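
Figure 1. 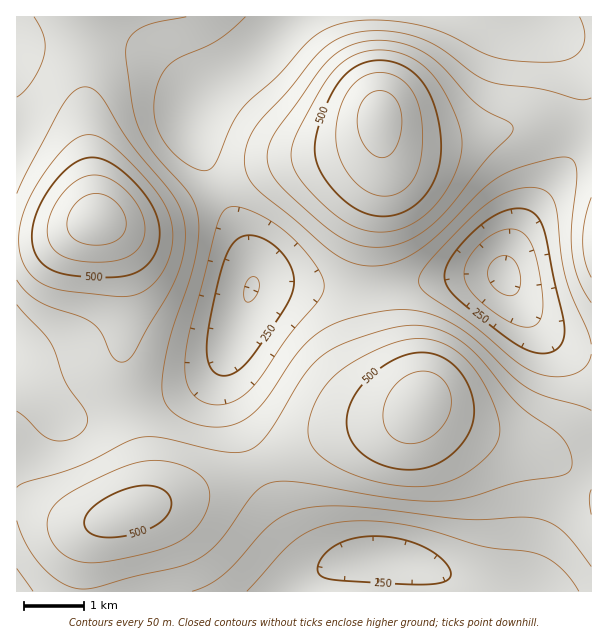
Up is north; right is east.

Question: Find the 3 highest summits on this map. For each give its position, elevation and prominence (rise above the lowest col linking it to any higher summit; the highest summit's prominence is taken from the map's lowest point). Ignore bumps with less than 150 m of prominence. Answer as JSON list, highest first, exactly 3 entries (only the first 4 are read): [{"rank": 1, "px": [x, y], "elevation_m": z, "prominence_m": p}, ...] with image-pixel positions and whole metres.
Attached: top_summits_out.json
[{"rank": 1, "px": [96, 219], "elevation_m": 633, "prominence_m": 496}, {"rank": 2, "px": [380, 117], "elevation_m": 623, "prominence_m": 298}, {"rank": 3, "px": [420, 402], "elevation_m": 579, "prominence_m": 203}]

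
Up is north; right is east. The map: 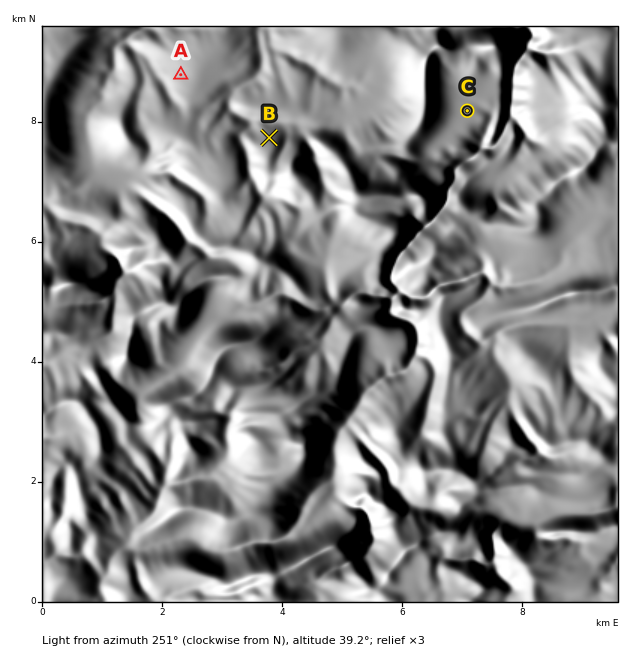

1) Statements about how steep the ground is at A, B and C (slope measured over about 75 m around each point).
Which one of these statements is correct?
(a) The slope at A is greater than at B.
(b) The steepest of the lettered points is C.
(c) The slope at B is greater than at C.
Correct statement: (c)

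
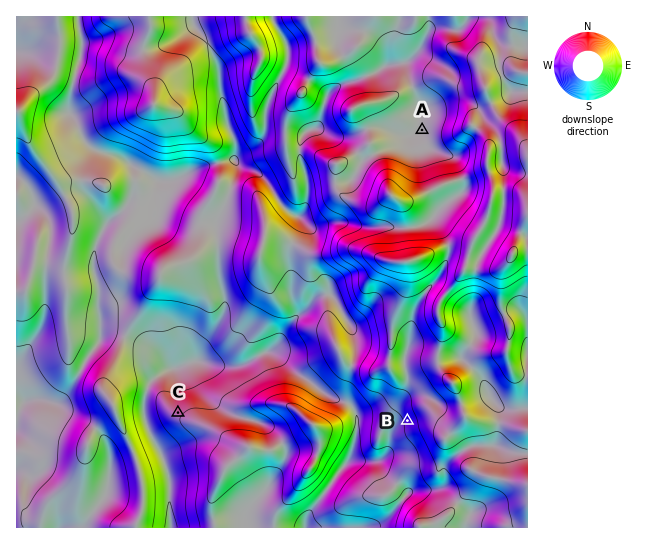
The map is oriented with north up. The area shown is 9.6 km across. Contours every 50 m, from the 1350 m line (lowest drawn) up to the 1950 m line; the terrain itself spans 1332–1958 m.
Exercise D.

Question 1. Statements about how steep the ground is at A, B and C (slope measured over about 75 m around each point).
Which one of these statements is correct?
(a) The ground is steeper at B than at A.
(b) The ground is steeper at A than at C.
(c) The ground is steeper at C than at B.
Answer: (a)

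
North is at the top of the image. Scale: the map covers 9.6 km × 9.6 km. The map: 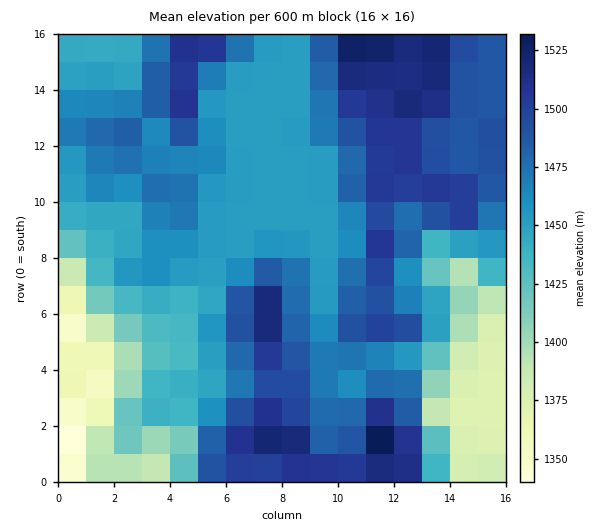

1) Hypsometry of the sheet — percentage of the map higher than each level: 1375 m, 93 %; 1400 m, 87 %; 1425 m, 83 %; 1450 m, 71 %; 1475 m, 38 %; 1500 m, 17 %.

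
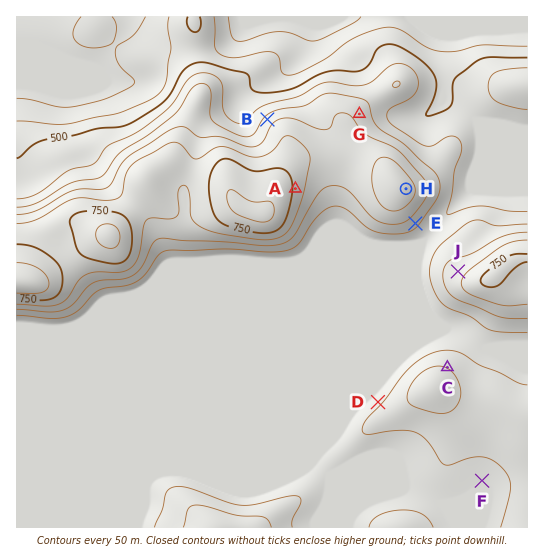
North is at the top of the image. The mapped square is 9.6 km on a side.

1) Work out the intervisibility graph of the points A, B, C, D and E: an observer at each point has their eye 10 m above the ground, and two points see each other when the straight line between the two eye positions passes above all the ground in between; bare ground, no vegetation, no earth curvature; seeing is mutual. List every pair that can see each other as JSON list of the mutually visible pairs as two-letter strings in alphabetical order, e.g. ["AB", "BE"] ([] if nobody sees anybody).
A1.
["AC", "AD", "CE", "DE"]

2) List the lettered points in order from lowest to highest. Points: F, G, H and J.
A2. F G J H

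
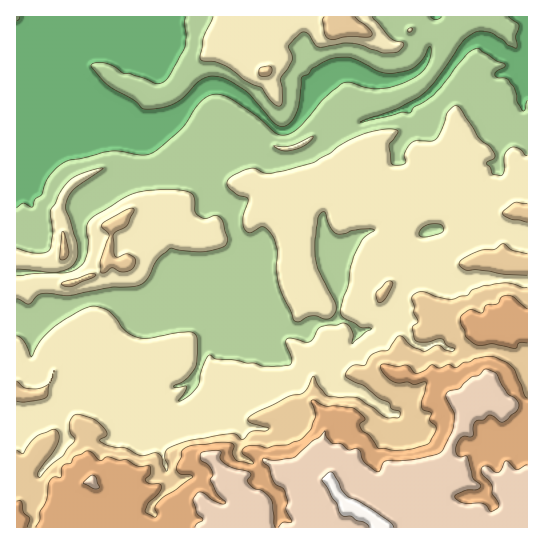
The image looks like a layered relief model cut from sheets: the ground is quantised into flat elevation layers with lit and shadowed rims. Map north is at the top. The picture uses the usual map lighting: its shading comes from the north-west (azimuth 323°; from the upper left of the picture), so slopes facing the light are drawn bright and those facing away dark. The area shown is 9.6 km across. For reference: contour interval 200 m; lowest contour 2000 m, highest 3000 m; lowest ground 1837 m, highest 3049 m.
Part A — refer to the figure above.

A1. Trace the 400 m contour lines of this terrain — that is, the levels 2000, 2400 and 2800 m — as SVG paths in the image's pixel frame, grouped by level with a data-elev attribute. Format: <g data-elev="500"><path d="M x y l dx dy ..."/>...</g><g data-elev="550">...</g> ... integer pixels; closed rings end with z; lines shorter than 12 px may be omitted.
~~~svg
<g data-elev="2000"><path d="M527 100l-2 9-2 2-6-9-3-15-5-7-4-2-7 0-3-3 2-4 7-4 1-2-9-4-17-12-2-1-11 7-32 40-20 12-4 6-9-1-41 10 38-14 24-13 13-13 28-41 12-9 7-1 9 2 12 7 4 5 10 3-1-11 3-12-10-8"/><path d="M186 17l-2 6 2 14-1 10-15 28-7 7-8 1-25-10-7 0-9-7-9-3-12 0-2 2 1 2 17 19 24 13 9 9 3 1 13-1 12-2 12-7 20-20 9-3 11 2 24 13 28 32 4 3 5 1 9-6 6-11 4-33 7-3 4-6 10-6 11-4 15-1 10 4 19 10 15 2 14-2 7-3 9-9 7-13 1 7-2 9-6 9-9 7-15 7-12 3-12 1-10-2-15-5-8 1-20 17-23 27-7 6-6 2-5 0-6-2-18-17-28-18-10-4-9 1-5 3-7 7-17 25-27 22-12 3-31-4-44 10-9 6-8 8-5 8-3 11-7 5-2 8-10-4-6 5"/><path d="M442 17l-7 3-4-3"/></g><g data-elev="2400"><path d="M17 401l8 1 20-4 3-3 1-10-11 4-9 0-6-2-6-6"/><path d="M378 302l4 0 4-4 7-13-2-4-5 1-9 10-1 3z"/><path d="M527 287l-4 1-17-5-21 2-12 5-6 5-16 4-14-2-14-5-5 0-5 3-1 3 2 8 0 7 4 8-1 2-5 4 3 13 4 2 7 0 16-3 4 6 9 4-1 1-3 1-5-1-5-4-4-1-14 6-10-4-10-10-4-1-2 1-9 13-15 4-4 4-3 7-13 1-4 3-3 5 1 4 16 7 15 13 11 4 2 7 9 2 0 4-2 3-13-1-27-19-31-2-8-10-5-10-1 0-5 11-5 6-16 4-30 15-9 6 0 3 2 1 18 5 1 2-1 1-17 2-9 8-7-6-5 0-40 6-16 6-6 3-3 4 0 5 3 8-2 5-3-6-2-8-3-4-4 0-13 3-15-8-17-2-8-4-1-3 7-4-2-6-11-10-15-5-5 1-4 7 0 10 5 6-1 4-11 13-12 10-10 12-3-1 0-4 15-19 5-11 1-7-2-5-4-1-16 7-7 7-7 10-6-3"/><path d="M64 286l9 0 23-11-2-1-5 0-26 8-2 1z"/><path d="M101 273l4 0 8-5 6 3 7 1 5-2 3-4 1-7-5-4-4-1-8 3-3 0-2-20 2-4 12-8 7-14 0-2-8 1-20 11-4 4 0 2 7 8-9 26z"/><path d="M60 259l5 0 4-5-6-23-1 2z"/><path d="M527 254l-14-4-10-6-9 6-12 0-9 3-11 6-3 4 2 4 6 3 10 0 28 4 22 1"/><path d="M527 204l-13-1-12 10 2 2 7 4 16 3"/><path d="M260 75l3 1 6-1 3-4 0-4-3-1-8 2-2 2z"/><path d="M324 17l-1 4 1 12 5 6 5 1 12-3 21 0 4-1 1-2-2-4-15-13"/></g><g data-elev="2800"><path d="M275 527l-2-24-3-5-7-7-9-3-5-5-2-2 4-6-1-2-24-8-6-6 1-8-6-1-14 3 0 6 7 6 3 4 2 5-3 7 7 12 9 9-1 1-5 0-9-4-8-6-5 0-5 8 4 12 6 6-6 5-2 3"/><path d="M94 489l6-2-4-9-3-3-4 2-6 6z"/><path d="M527 465l-10 5-11-9-5 10-3 2-4-2-7-5-5 1 0 7 10 11 0 9 7 11-1 3-5 3-3 0-3-5-4-2-18-1-10-5 0-3 2-1 9-4 11 0 4-4-8-8-6-21-8 0-2-3-1-7 3-8 4-3 10 0 1-11 3-4 6-1 7-5 11 7 2 0 14-11 2-4-1-5-4-5-7-4-10-19-12-5-6 6-9 3-11 11-9 2-4 3 0 4 8 16 0 11-2 6-9 19-5 4-25 6-27 1-3 2-4 8-2 1-13-10-5-12-4-2-6 2-8-6-10-1-5-6-1-6-5 6-7 4-19 16-19 3-12-2 0 4 6 5 5 15 10 8 3 11-1 9 6 11-2 2-8 0-4 4"/></g>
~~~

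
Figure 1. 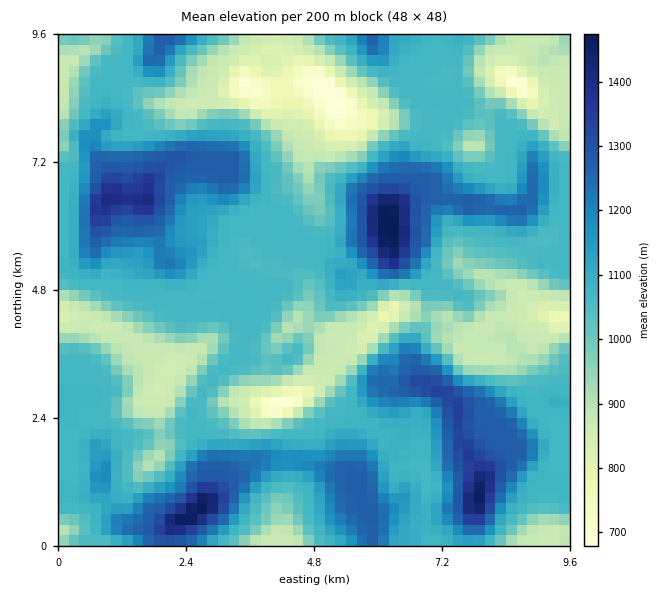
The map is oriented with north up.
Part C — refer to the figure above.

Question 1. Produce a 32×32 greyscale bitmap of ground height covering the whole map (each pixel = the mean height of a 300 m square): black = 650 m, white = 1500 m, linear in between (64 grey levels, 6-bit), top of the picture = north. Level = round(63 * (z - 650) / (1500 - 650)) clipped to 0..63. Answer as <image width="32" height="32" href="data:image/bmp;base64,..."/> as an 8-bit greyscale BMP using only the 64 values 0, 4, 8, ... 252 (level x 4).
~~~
<image width="32" height="32" href="data:image/bmp;base64,Qk02CAAAAAAAADYEAAAoAAAAIAAAACAAAAABAAgAAAAAAAAEAAATCwAAEwsAAAABAAAAAAAAAAAAAAEBAQACAgIAAwMDAAQEBAAFBQUABgYGAAcHBwAICAgACQkJAAoKCgALCwsADAwMAA0NDQAODg4ADw8PABAQEAAREREAEhISABMTEwAUFBQAFRUVABYWFgAXFxcAGBgYABkZGQAaGhoAGxsbABwcHAAdHR0AHh4eAB8fHwAgICAAISEhACIiIgAjIyMAJCQkACUlJQAmJiYAJycnACgoKAApKSkAKioqACsrKwAsLCwALS0tAC4uLgAvLy8AMDAwADExMQAyMjIAMzMzADQ0NAA1NTUANjY2ADc3NwA4ODgAOTk5ADo6OgA7OzsAPDw8AD09PQA+Pj4APz8/AEBAQABBQUEAQkJCAENDQwBEREQARUVFAEZGRgBHR0cASEhIAElJSQBKSkoAS0tLAExMTABNTU0ATk5OAE9PTwBQUFAAUVFRAFJSUgBTU1MAVFRUAFVVVQBWVlYAV1dXAFhYWABZWVkAWlpaAFtbWwBcXFwAXV1dAF5eXgBfX18AYGBgAGFhYQBiYmIAY2NjAGRkZABlZWUAZmZmAGdnZwBoaGgAaWlpAGpqagBra2sAbGxsAG1tbQBubm4Ab29vAHBwcABxcXEAcnJyAHNzcwB0dHQAdXV1AHZ2dgB3d3cAeHh4AHl5eQB6enoAe3t7AHx8fAB9fX0Afn5+AH9/fwCAgIAAgYGBAIKCggCDg4MAhISEAIWFhQCGhoYAh4eHAIiIiACJiYkAioqKAIuLiwCMjIwAjY2NAI6OjgCPj48AkJCQAJGRkQCSkpIAk5OTAJSUlACVlZUAlpaWAJeXlwCYmJgAmZmZAJqamgCbm5sAnJycAJ2dnQCenp4An5+fAKCgoAChoaEAoqKiAKOjowCkpKQApaWlAKampgCnp6cAqKioAKmpqQCqqqoAq6urAKysrACtra0Arq6uAK+vrwCwsLAAsbGxALKysgCzs7MAtLS0ALW1tQC2trYAt7e3ALi4uAC5ubkAurq6ALu7uwC8vLwAvb29AL6+vgC/v78AwMDAAMHBwQDCwsIAw8PDAMTExADFxcUAxsbGAMfHxwDIyMgAycnJAMrKygDLy8sAzMzMAM3NzQDOzs4Az8/PANDQ0ADR0dEA0tLSANPT0wDU1NQA1dXVANbW1gDX19cA2NjYANnZ2QDa2toA29vbANzc3ADd3d0A3t7eAN/f3wDg4OAA4eHhAOLi4gDj4+MA5OTkAOXl5QDm5uYA5+fnAOjo6ADp6ekA6urqAOvr6wDs7OwA7e3tAO7u7gDv7+8A8PDwAPHx8QDy8vIA8/PzAPT09AD19fUA9vb2APf39wD4+PgA+fn5APr6+gD7+/sA/Pz8AP39/QD+/v4A////AFh0fIictMTEuJyAaExARFx8jKS4pIiEgIiYlHRUREBEXHCEoLC40OzkxKSAbFRUdIigtLiskISIoMDAkHRYTFB8gISMkLC8zOzsxJR4YGR8kKy4uKiYhIiw2OSshHx4eHyAlIh8iJyszNjErIh0dICYtLi4lJCEgKTU6MCUgHx8fICgiHBcdJS4vLy0qJCIlKi0uLSIgICArMjgyKyIfHx8gJSIdFRUfJywsKyspKCcoKyspISAfIi40MzAuKiAfHyAjIB8cFxwgISEhIiIhISIkJSIgICAjLzMvLi4rIR8fHyAfHRkXHh8fHBcUFhseICAgICEhISUwMS4uLSQfHyAfHx0UEREZHxwVEAkECBMcHyAiJSUjKTIxLi0nICAgHyAfHhYQDxMdHRQQDAkGCRIbISksLS8xMi8sJiEfICAfHx8dFhEPEBcfHRkYFxMQEBIdKiwuMTAqIB0bGhweHh8fHhgSERAQERkfHx4dHhYQEBMhKSwtKRwSERESFBgdHBsXEhERERISExwfHRgcGxEQDxEeJiUbExERERIREhcRERAQEhUZHBwZHR8fGRQWEhAQDREaHRcTERERERAPDQ4QERYaHR8fHx8fHx8eFhUZGBUQCg8VFhUZExEQDwsKExcbHh8fHx8fHx8fHx8dGRwgIB0UERkdHR8aFRAQEBEeHyAfICEhIiAfHx8fHx4cHiMjIiUiIB8eGRQSERQZHCAjJSIjJCkpJCAfHx4eHx8gIyMqMzEoHxkWFxkaHR8fICgsJyYmKiclIR8eHx8fHx8hKjE6Ny4jGhsdHR4eHx8fKDAtLCwrJSQiHx8fHx8fHyEsNT06LyceHx8gISAeHyAoNTEwMS4nJCMgHx8fHx0bICw2PTkvKSMoKCksKSEfHyg2NzY4MSolJSYiIB8eGhohLTU7ODAtLS4tLCstJB8fJTE1NDYxLisrLSsiHhwWGyEqLzExLy4rJyMhIiwmHx8jLjAwMjEvLi4uLSIfGRMZGyAnLC0tLCYgHx8gKiUfGyQsKyssLi8uLi4sIRwUERERExwjJyMiHhcYHiAnIh0aJSYhICAiJCYmJSMeGBEQDQoLERofHx8dFhYeHyEbExggJiQgHhsXGR0eHBUQDw4IBAYJDxceHx8dHB4eGBAQEx0gIR8ZFBEQEREOCAkKCQQDBQwRGx8fHx8cGxUNDhASGx8fHhwbFREQCwQECAgFAgQMERofHx8fHhYPBgYPEBEZHx8fJCQcExEOBgkLCAUFDRUcIB8fHx8cEQkGDRAQERMbHyAqKyEZExAODQ0MDBAWHiYlIB8fHx0SDg8REhIYFxYcICguKyMdFxEPDg8SGR8kLCciIB8gHxoTERARFA="/>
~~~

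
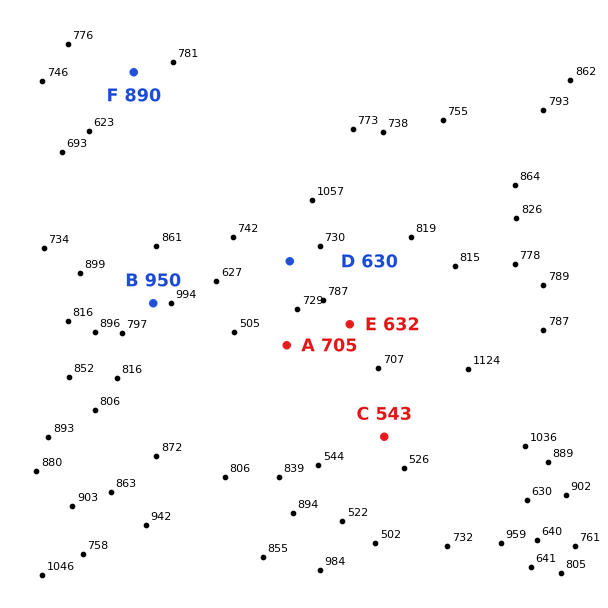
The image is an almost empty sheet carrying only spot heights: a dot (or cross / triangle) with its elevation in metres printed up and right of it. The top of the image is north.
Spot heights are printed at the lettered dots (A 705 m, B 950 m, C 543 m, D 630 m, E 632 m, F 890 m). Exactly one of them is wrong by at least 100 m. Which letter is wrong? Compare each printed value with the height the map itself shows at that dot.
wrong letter F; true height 740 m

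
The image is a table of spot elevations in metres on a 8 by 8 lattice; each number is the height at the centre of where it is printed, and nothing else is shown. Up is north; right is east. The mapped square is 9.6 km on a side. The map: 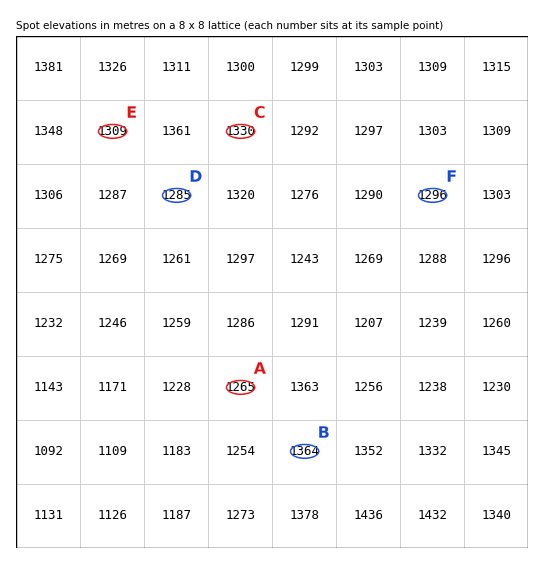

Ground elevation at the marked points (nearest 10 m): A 1270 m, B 1360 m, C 1330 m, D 1280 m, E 1310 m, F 1300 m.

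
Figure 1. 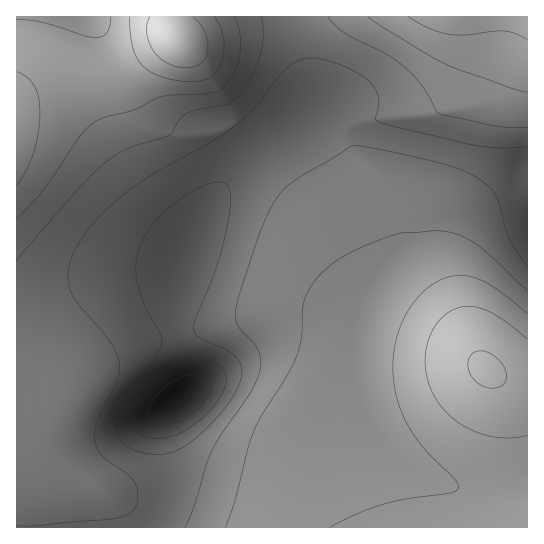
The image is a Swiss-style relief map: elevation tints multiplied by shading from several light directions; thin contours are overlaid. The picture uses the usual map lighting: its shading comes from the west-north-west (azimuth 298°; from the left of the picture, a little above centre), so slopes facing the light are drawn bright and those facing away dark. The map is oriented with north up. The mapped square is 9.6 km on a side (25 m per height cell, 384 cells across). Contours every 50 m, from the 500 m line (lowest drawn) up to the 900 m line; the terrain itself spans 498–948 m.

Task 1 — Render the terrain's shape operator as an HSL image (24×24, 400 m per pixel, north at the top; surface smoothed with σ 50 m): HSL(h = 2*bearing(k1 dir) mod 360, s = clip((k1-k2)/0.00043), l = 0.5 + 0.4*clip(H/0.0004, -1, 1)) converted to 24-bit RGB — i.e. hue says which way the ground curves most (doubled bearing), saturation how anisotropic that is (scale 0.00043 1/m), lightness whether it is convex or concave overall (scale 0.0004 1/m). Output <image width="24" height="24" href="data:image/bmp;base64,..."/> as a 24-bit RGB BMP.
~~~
<image width="24" height="24" href="data:image/bmp;base64,Qk32BgAAAAAAADYAAAAoAAAAGAAAABgAAAABABgAAAAAAMAGAAATCwAAEwsAAAAAAAAAAAAAkHuLkXeThXeRe3uLdJN3Wq+FTp2eU3yManiAioF0mIlylYp1jIZ6hYN9gYF/gIF/f4F/foF/foKAfYKCfYGDfX+Dfn2DgH2Dhn+Lg3uSenabdnumfrnAbYauVGahT2GVYmyHhYJ4l49zlo91jYl5hoR9goJ/gIF/f4F/foJ+fYKAgIN6hndsinxijIhehIxggYSGfoyJcKKbaMOzc5i1bGPEaEbOXT2/aVidiXeIlZB2l5N2jox5hoV9goJ+gIF/gIJ+foJ+hm9xjlxakGpYkXxbko9chZNcgoSBhZF6da9eR8Q7LcptL5/WQin0iin/qELgrmqwm396l5B4jo16hoZ9goJ+gYF/gIJ+iG16kVdsk1pglGtglIFlk5RogpVogYSAkol5rp5lts45SswHAJMWA450IBHMzC/97VrexnGdpHt5kYd7h4V9goJ+gYJ+hXaBkVeElVp8l2NylXFtk4h1i5R4fJV3f4J/i4J9pn5zyn9h4Jw1aKUIADMAADMMHGkj1jdp516HyW1/ond4i4B9g4F+goJ+hWKMk1iVmGGPl2+FlH1/k5OFhJeGf5uPfYN/f4mDkoSFs3yL3G6W6E6Tny1bAjQQADMGH24A2ckV2IFQuHZpl3p3hn99g3yBd1iRgluXkGmYlnuUk4uOjJmQhqCYgKSkeI+Heo6JgYyGlYWEtHqb4WLR6UP/jQ/+DmeqAIoyF7EAkNQdvLBTn4lvjIF6f3aGZVaSb16XfnCYioSVj5iVjKKWhqiefaeqdI+Bdo2Ce4x+io5+k4J+pG+lqUnTpCz/gjH/PEzhMM2qM8VDbrRMj51pjYt3eHWGV1uSX2WXcnmXhZGXjJ+SiqeQhKqYeqmpb492cox4d4p2h414j4p3h3d/cF6UY0Oyc0HNiF7NgHW7daOmbp17dZRwgIp4eIV/V2+RXnqXbo2Yf5uRhaSFiKqEgKmGd6OWao9qbYttdYlwhoxyj4pxhHx1aGqCUlyNVFeUfmqZn32XmoSNhY2Efol+foZ8foN9XICOWo2WZpqSdJ5/had5j614h6l2cpx4a49kaopncohrgYlujYtuhoFybXR8VmmFVGiJbHGGkX56oYZ4kod9iYV/g4R/gIJ/bYiHV5OLXpl+Z6BphqprmbFpmK1mgptmapBhaIpjbYdneodqiotriYZtb3tzWnKBUnGHY3qGiYd5n4t1mYh5jIR8hYJ+gYF/foF+YI17WZZsZZ9ciatcpbRZrrNUmp9WaJBhZIpjZ4ZmcoRqg4hsiYhsd35vX3x/UHyHWYSKcoh8mI95m4p6joF9iH9/g4CCgn+BgIR7YY5kaZpWi6dTrbROtaxLopFPaY9vaYl0aoV0boJwfINwiIdvfoJwZX95UYeIT46MY4+ChZJ5mI5+j4CDjICIiXyJhnyFhX2Bh4B8e49whJ1inKZgpaBmoGJedIySb4aMboKHcYCCd353hYB0hYNybIBxVoh+SpGEU5aBapZ4iJN/joSOk3uRkXiRjXmLe3+QeI+feoymgI6qh4+nkoegoEW4f3OfdG+Wbm2PcG+IfHWBhXZ0in1wf4VuXohuSpJ2Rpt3VKB0bZl3foCKknmSlnSTd5Ckcqq5cZGuc4qjnmtpqWlKuFoldCUnnW+kjWydgmqWgGqPiWyJi2pwknVlkYpka41fTJVjP51oQqNkVZpobYZ3hHiBd6ByY7lzmHxRl283mWAenVQOp08ItU8NhFM1oW2TnWqclGWalGGXlGKOmGyabau2YaDNVEbYwj7ORadWPaFdSJNfWIVhb39owIo/sEMToVQNml4UlmonlnVEnXJemnSlfnisnW2HnGiTnWCdmV2dkm6Wi5KApZVXm1MmkVgUm60WNd0mRp1yTYdrU39dYn1Zg4Vdq1S5k1valVjpmGLifWvQbnXAdnqukX2kmm6Gm2iTlmGfhWWjhXSkr1uSxxNGvxkZoLtQWfeBSrmqUIybWHeGX3h2ZnZgc4BZe4tViINXjmxSn4pVnJtfio9ti3d6lXOFmHGKlHCZc22jaHa0iE2/3Qi09AuPxZiQlua/ct3ATX6+Rk6rWU+bbFuLemd+f3xnf4ldfGdXjoVWm6RWiKNdcZNoc4V6h3eGkHyXeYSkbpW1VE+5pBS72A3TtI/MxOXas+DWdnvHV0LGWzq5akKue0ymjVqekWyHi2N1f2pxgI9shaRoeqRoZ5hyaY2KcHiJfpeseZuyeGGnmieUkR6YWXjAm+PHtNvCv6K8r2HCjTvCdzq0c0CufEavklOvqWKpomGlfXWXfpiXgZ+BfJ97b5iJYouVZHmS"/>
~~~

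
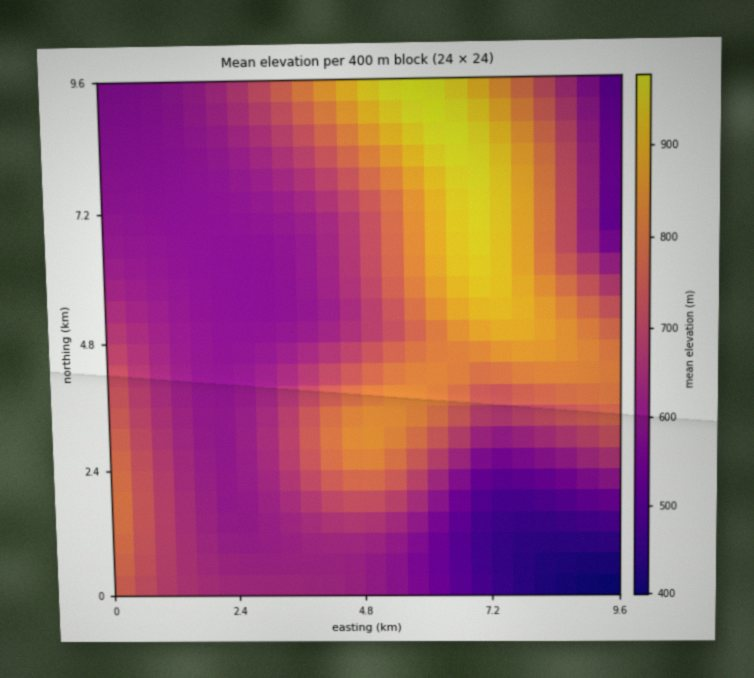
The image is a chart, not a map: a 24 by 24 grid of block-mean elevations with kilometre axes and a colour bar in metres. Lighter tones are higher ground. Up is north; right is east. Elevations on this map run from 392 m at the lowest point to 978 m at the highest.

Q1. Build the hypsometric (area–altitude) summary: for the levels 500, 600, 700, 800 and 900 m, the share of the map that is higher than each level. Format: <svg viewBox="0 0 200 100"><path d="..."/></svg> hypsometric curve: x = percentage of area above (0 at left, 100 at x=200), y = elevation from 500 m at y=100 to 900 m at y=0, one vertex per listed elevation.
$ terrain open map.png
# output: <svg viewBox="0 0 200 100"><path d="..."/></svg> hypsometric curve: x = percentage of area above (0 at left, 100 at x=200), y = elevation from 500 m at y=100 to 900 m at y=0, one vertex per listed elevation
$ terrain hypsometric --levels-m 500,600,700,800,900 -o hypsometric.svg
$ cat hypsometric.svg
<svg viewBox="0 0 200 100"><path d="M188 100l-43-25-65-25-34-25-29-25"/></svg>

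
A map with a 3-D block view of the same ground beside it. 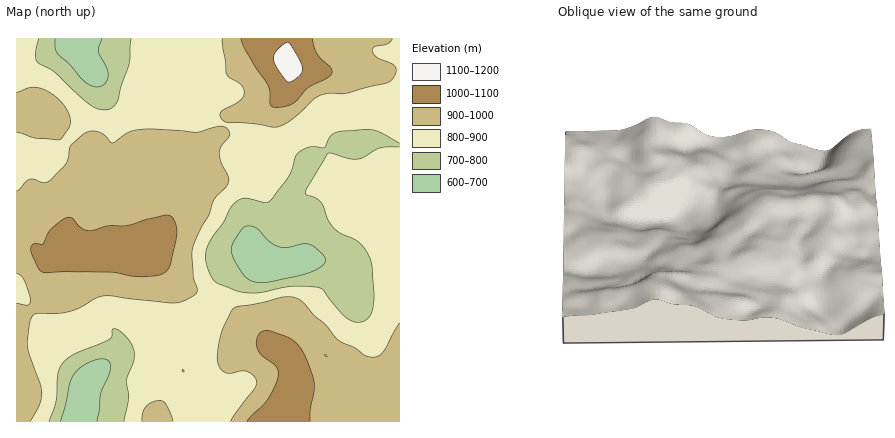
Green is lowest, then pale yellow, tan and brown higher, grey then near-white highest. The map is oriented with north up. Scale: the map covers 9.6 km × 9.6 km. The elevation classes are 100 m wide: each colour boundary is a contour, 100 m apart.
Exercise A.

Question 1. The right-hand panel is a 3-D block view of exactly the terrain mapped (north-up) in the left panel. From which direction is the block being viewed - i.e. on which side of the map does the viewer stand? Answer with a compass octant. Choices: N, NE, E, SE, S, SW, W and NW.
N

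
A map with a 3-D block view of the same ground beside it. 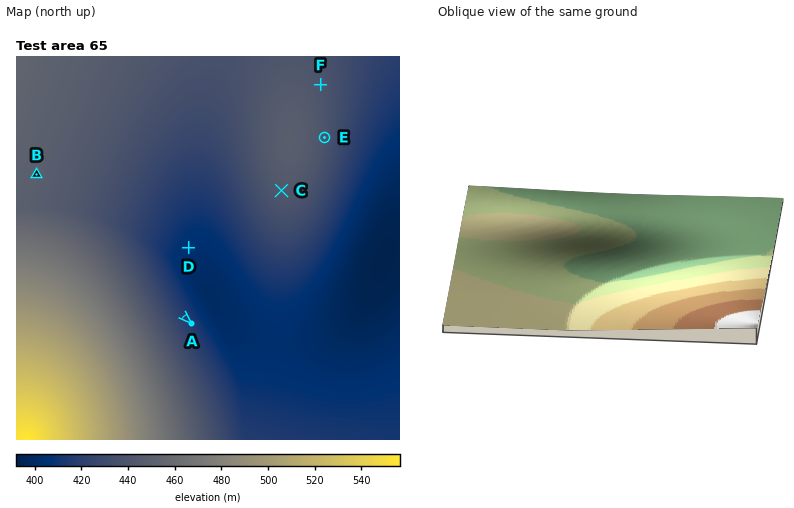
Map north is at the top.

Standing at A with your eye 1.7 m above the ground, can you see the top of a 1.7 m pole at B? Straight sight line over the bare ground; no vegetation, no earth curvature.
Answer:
no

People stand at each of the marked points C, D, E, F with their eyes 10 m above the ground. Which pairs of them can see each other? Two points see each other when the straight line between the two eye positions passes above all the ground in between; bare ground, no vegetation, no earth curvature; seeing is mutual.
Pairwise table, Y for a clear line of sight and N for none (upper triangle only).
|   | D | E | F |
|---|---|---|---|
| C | Y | Y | Y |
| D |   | N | N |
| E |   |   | Y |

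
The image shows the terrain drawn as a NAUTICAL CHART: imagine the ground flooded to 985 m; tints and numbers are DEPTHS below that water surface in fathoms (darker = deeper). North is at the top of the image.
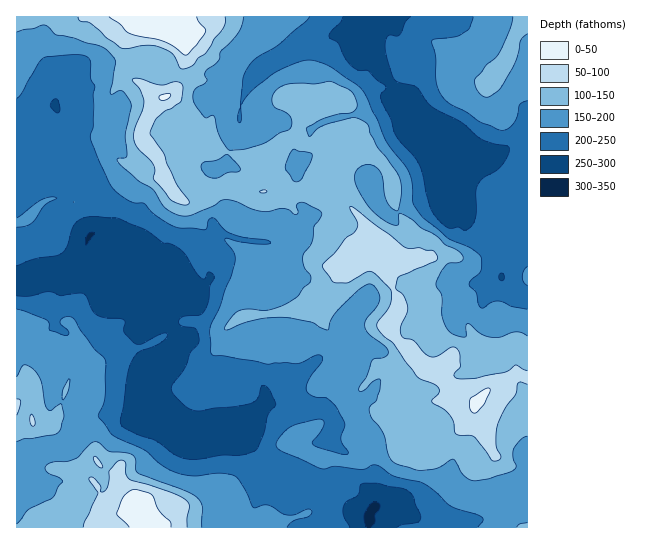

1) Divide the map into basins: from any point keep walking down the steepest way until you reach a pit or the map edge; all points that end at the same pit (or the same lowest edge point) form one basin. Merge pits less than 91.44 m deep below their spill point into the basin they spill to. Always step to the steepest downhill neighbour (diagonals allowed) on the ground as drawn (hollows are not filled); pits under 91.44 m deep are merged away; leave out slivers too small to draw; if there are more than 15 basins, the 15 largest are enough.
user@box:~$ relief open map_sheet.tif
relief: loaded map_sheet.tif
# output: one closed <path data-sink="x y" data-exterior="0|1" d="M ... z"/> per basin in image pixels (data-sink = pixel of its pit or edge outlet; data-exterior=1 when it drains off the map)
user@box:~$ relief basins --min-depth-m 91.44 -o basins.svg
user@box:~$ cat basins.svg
<path data-sink="90 235" data-exterior="0" d="M131 16l-98 0-17 6 0 200 9-2 20-19 5-2 9 2 0 6-6 11-2 16-4 7-31 10 0 71 8 4 0 12-4 15 8 30 7-8 16-12 5-29 9-11 4 0 4 4 6 15 0 11-22 62-8 10-8 1 9 1 3 3 7 21 1 18 25 7 7 5 8-16 4 4 10 4 8 14 13 15 0 4 11 22 116 0 3-4 13-1 36-14 11 0 3-32-4-14-31-16-1-6 3-6 22-10 7 0 28 12 13 2 12-3 15-8 12-10 0-7-12-13-2-13 25-26-6-4-11 8-20 2-14 20-8 7-11 1-12-5-9-9 14-16 1-14-12-18-7-18-4-5-16 4-14-1-21 4-17 0-2-4 1-10 23-9 12-14-58-41-18-6-8-10-7-15-19-13-10-16-21-2-27-20-7-13-1-37 8-18 7-8 5-2-3-4 1-35 4-8 8-7z"/><path data-sink="433 147" data-exterior="0" d="M527 16l-340 0 0 15-8 7 6 11 0 10-8 18-1 10-8 8 5 1 12 14 11 35-9 13 2 11-1 2-21 11 6 11 12 8 14-1 12-8 55-1 12 4 13 0 24-7 3-3 11 10 13 2 25 29-2 19 18-5 7 4 13 15-16 5-3 3 13 31 0 11-8 12-1 6 12 18 14 14 19 14 5 0 12-9 23 5 3 4 1 9 6 13 8-8-3-17 13-19 6 1 5 5 4 9-1 9 12 2z"/><path data-sink="373 509" data-exterior="0" d="M505 351l-4 0-5 4-8 15 3 17-8 8-6-13-1-9-3-4-23-5-12 9-5 0-16-13-26 25 2 13 12 13 0 7-12 10-15 8-12 3-13-2-28-12-7 0-21 10-4 6 0 5 32 17 4 14-2 32-12 0-36 14-13 1-2 3 263 1 1-150-13-4 0-12-3-5z"/>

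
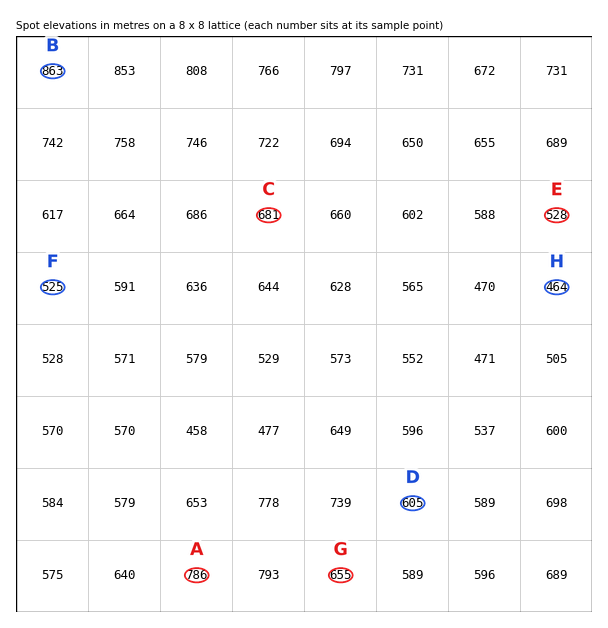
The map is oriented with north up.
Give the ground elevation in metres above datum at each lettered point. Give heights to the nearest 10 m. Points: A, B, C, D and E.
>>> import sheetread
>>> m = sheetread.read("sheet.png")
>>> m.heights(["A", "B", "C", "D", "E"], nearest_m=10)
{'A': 790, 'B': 860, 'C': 680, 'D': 610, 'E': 530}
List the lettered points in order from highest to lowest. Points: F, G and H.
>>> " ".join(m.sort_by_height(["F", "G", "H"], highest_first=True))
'G F H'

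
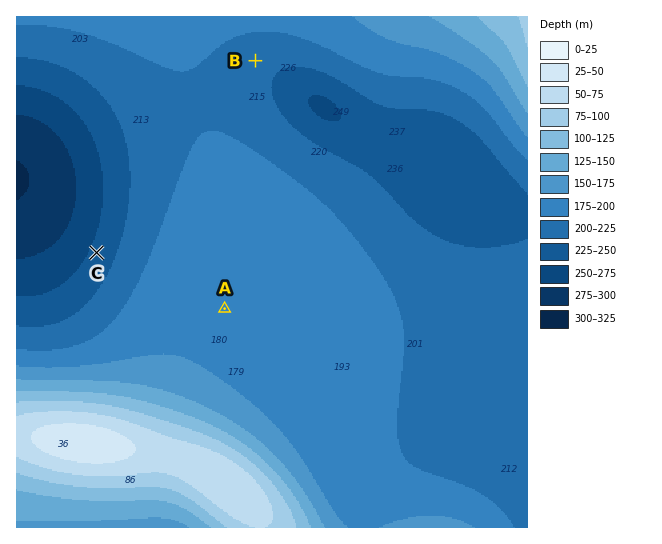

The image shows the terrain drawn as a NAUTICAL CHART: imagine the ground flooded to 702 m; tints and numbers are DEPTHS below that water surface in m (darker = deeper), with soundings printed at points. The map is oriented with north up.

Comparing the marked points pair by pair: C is lower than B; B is lower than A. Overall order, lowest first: C B A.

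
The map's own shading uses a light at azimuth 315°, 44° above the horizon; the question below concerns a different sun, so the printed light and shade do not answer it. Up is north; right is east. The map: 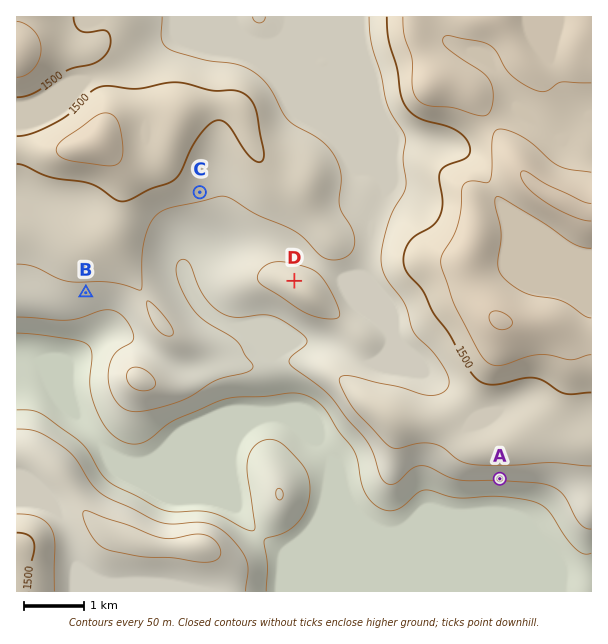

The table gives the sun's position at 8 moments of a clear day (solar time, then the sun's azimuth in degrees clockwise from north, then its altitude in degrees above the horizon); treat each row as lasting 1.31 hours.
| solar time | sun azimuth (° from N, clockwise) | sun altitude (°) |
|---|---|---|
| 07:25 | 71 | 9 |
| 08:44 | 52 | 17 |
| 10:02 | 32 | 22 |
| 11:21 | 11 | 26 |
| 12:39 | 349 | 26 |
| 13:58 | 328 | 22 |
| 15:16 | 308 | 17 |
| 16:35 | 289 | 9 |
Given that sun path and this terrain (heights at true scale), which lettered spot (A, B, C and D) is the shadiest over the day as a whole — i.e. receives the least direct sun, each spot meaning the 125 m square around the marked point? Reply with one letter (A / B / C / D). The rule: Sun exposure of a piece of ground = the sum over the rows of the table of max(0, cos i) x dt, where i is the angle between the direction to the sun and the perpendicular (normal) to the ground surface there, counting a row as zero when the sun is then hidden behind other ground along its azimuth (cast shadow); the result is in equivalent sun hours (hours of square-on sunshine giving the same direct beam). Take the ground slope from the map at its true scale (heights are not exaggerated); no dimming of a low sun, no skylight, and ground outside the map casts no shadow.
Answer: A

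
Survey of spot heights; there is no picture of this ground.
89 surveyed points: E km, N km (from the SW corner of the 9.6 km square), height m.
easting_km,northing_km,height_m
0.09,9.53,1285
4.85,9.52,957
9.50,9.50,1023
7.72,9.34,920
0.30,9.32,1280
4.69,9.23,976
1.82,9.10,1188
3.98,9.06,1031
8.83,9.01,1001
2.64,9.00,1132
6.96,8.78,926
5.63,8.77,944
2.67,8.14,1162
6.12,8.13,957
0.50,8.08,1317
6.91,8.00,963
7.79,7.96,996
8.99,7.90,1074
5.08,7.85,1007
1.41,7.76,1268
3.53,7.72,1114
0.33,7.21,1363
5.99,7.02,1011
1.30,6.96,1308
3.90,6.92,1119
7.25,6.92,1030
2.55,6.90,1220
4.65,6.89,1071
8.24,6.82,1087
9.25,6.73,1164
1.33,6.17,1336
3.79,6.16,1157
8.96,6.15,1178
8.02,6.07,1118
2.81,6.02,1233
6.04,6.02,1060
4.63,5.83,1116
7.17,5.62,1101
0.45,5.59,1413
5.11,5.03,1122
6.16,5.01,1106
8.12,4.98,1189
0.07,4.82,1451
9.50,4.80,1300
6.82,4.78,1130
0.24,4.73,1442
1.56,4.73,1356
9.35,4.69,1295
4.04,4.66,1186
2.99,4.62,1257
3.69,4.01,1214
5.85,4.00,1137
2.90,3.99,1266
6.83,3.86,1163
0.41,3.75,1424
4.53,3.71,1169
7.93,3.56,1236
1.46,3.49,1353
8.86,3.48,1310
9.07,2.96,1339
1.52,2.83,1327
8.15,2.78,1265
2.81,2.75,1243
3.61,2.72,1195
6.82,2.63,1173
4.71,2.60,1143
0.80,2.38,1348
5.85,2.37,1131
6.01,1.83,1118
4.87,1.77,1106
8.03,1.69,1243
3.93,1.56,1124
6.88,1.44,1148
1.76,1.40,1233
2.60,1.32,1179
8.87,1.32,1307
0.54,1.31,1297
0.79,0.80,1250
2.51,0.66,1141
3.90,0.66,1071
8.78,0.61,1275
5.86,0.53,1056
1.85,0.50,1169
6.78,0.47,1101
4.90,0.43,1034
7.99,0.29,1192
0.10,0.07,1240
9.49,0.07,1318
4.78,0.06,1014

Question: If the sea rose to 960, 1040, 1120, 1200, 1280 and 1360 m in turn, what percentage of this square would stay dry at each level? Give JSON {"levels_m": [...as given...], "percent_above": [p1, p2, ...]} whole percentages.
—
{"levels_m": [960, 1040, 1120, 1200, 1280, 1360], "percent_above": [95, 85, 67, 41, 22, 7]}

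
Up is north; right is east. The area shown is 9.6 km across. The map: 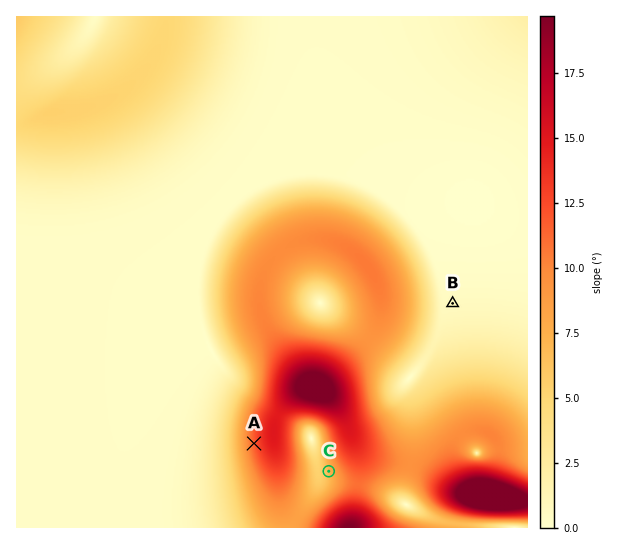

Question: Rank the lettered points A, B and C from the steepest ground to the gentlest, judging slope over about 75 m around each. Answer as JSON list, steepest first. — ["A", "C", "B"]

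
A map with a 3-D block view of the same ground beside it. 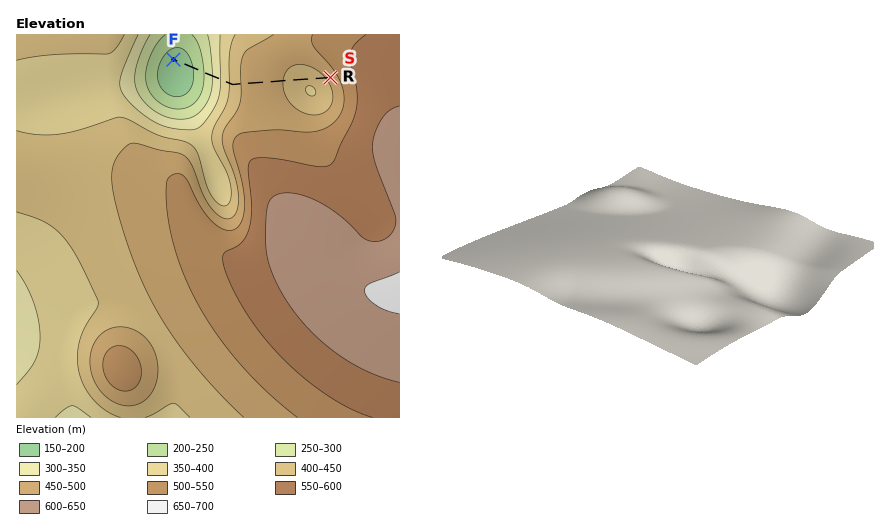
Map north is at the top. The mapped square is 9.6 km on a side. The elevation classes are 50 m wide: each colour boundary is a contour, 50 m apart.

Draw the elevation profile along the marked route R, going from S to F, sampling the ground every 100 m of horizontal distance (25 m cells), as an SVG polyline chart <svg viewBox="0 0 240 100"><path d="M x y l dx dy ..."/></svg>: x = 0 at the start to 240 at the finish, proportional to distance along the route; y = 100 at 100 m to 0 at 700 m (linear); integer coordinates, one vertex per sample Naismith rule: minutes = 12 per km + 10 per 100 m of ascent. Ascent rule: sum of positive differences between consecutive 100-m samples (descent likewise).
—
<svg viewBox="0 0 240 100"><path d="M0 38l6 3 6 2 6 2 6 2 6 1 5 0 6 0 6-1 6-1 6-1 6-2 6-2 6-1 6-1 6-1 6 0 6-1 5 0 6 1 6 0 6 1 6 2 6 2 6 3 6 3 6 3 6 3 6 4 6 4 5 4 6 3 6 4 6 3 6 3 6 3 6 2 6 1 6 1 6 1 6-1 3 0"/></svg>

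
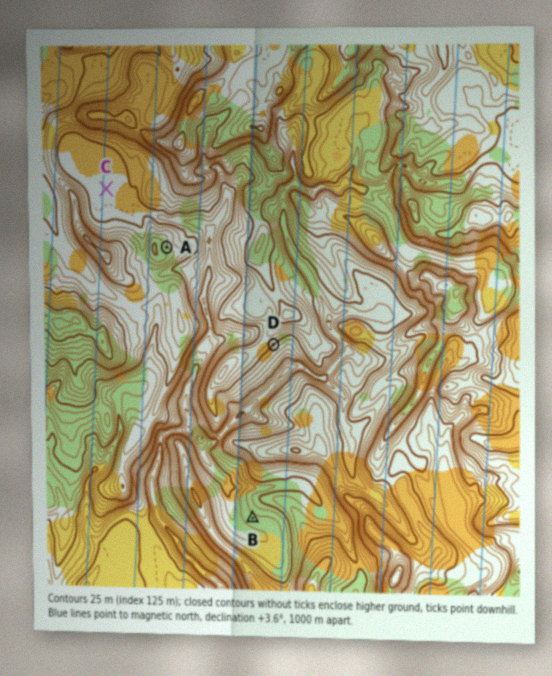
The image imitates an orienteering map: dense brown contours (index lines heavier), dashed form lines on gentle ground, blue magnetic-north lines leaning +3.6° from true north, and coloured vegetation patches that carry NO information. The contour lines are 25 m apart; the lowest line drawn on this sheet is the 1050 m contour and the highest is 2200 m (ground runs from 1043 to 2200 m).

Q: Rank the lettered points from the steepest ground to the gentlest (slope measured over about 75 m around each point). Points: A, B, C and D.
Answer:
D A B C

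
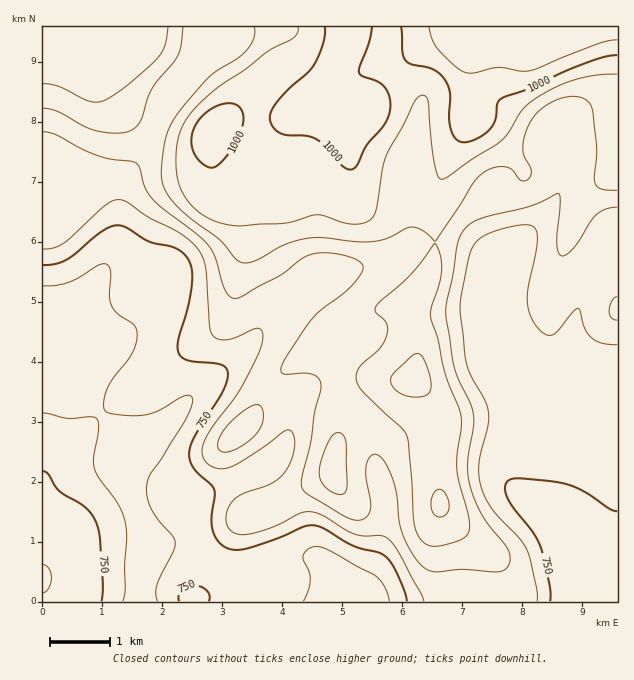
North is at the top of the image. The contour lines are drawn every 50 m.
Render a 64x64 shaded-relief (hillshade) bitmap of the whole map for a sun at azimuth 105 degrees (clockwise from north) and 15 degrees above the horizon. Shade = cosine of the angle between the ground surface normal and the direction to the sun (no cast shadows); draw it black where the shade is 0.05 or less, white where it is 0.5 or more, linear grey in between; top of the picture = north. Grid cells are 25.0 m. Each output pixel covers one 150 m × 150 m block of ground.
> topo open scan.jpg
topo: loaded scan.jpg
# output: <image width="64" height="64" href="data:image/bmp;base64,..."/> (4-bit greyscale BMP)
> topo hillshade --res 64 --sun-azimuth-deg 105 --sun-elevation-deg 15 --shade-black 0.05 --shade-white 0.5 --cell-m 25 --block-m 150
<image width="64" height="64" href="data:image/bmp;base64,Qk12CAAAAAAAAHYAAAAoAAAAQAAAAEAAAAABAAQAAAAAAAAIAAATCwAAEwsAABAAAAAAAAAAAAAAABEREQAiIiIAMzMzAERERABVVVUAZmZmAHd3dwCIiIgAmZmZAKqqqgC7u7sAzMzMAN3d3QDu7u4A////AImIibu6hkM0aImYiId4iId3d3ZCEkVnd2Znis3bl2ZmiYiJu7qGQzRniIiIh3eIh3d3dkISRnd3dmeKzcuHZmaIiIm7uoZERGd3iIh3d4iHd3dlMRJXeHd3d5rNyodmZoiIibu6h1RFZmd4iId3eId3dmUxE1eIh3eIm83Kh2ZmiIiJq7qHZVZmZniJiIiIh3ZmZTETV4iIiIms3LmHZmaIiImruodmZmVVeJmZmIiHZmd2QRNXiYiImbzMuYdmZnd3iauqh2ZmZURomqqqmXZVZ4dCE1eZmZmau8uod2Zmd3eJqqmHZnZUM0aau7updURoh1ISV4maqqq7qph3ZmZ3d4mqqYdndlMhJXmrvLl1RGiYUhJGiqu7uqqZiHdmZnd3iaqYdmd3UxETV5q7uXVFealjETaKzMy6qZiHd2Zmd3eJmZh2Z3dUIRJFeJqYZVaKqWMRNYrN3LqYiHd3ZmZ3eImZh2Z3d2QyIjRWd3ZVaKuoUxEli97sqYiHd3dmZ3eIiZh3Znd2VURERERFVEV5u6hTEjWL7+ypiHd3d2ZniImZiHdmZ2ZUVndlQzMiNXq7p1MiRYvv65iHd3d2ZmeImZmHd3ZmZERXmYdlMhEkisuXQzNGjO/bmHd3d3dmZ3iJmYd3dmZTIkebuYZCABR6u5ZDRFaL79uXd3d3d2Znd4iZh3d3ZUIAJZvMqGMQE3q7lkRFVovv65d2Z3d3Zmd3eImHd3d2QgADabzKhSATaaqGVVVWe+/rl2Znd3d2Znd3eIh3d3dSAAA3q8uWMRNYmYZVZlZ63+yYdmZ3d3Zmd3d3iHd3d2QQABR6u6dCI1eIdmZmZnre7Jh2Znd3d2Z3d3d3d3iHdTEAAlirqFMkV3dmZmdnis7bmHdmd3d3d3d3d3d3iIiHUgABNoqYVDRWdmVWd3iazcuYd2Z3d3d3d3d3dmZ4iYhkIAAleZhlRFZmVVZ3iavMuod3Znd3d3d3d3d2VmeJmHZCEBNoiHZUVVVVVniKvNy5h3dmeHd3d3d3d3ZVVniIh2QhEkZ4h2VERERWZ5vN3Kh3d2Z4h3d3d3d3d2VVZ4iIdkMiNWd3ZlRERFVnm97bl3d3ZniHd3d3d3d3dlVWZ3iHZTI0Vnd2ZURERVec7tuHd3dmeHd3d3d3d3d2VVVWZ3h3VDNFVnd2ZUREVpzu24d3d2Z4h3d3d3d3d3dlREVWZ4h1Q0RFZ3d2VERGnO7ah3d3ZniHd3d3d3d3d2VURERWiYdURERWd3dlRFab3sqHd3ZWeIdmd3d3d3d3ZlREM0V5mHVUREVmd3ZVVpvdyod3dVaJhlRmd3d3d3d2VUMzNGiZhlVERVVmdmZnm93Jd3dlRomWRFV3d3d3d3dlQzIkaJmHZVVURFVmZmis3cl3d2RFipdDRXd3d3dnd3ZTIiNYmph2ZVVERFZlZ6zuyXd3UzV6qFM0d3d3dmZ3dlQhEleamYh2ZVRERVRWnO/ah3dTNHmpZESIh3d2Zmd3ZCESR4mpmYd2VERFVDR77+uHd2Q0aal1RJmZh3ZmZ3dlIQE2iaqqmHdlVVVUM1nf64d3ZDNYqoZVmquph2Znd3UxATV5mqqph3ZmZmVDSM7sl3dlM0eql2aavLqXZmZ3dTERNXiaqqqYd3d4h1RHveyod3UyNpuod5q8y6h2ZndlMiJGeJmqqZiIiImYdVet3Ll3djI1i7l3iavMqXZmd2QyNFZ4iZmZiIiImamHZ6zcuph2QyR6y4eIm7y5hmZmUzNFZ4iIiZmHd4iaqpd4rMy6qZdkI2m7qXeJu7qGVVVDM1Z4iIiJmId3iJqph3iru6qqqYVDWKuqd3iquoZVVDI0Z4iIiIiId2d4mpl2aKu6mZmqmGRGmqp3eJmphlRDIjRniIiIiIh2ZnmamHZnm7qIiJqphUV4mXd3iJmGVDIiNWeIiIiIh3ZmeaqodVaauod3iaqXVFeId3d4iHZTIiNFZ4iIiIiHZmaJq6h1Voq6mHZ4mqhTNWd3d3d4dlMhEkVniIh4iIdlVom7qXVFebupd2eaqWQjVnd3d3d3ZCESRniIiHiIh2VWiru5dkRoq7qHd5qpdCJFd3d3d3d1MQFGeImId4iHZWeJvLqGRFebu6mImph1IjR3Zmd3iIdBADV4mYh3eIdmZ4mry4ZDRoq7u6qql3UiNHdmZ3eImFIAFHmZmHd3h2ZniavLlkM1aKvMzLqHZTI0dmZneImZcwACaJmXdmd3d3d4m8ynQzRnms3dypdkM0V2ZWd4maqFEAFHmYdmZnd3d3eKzLhTJFeJvN3bl2VERXZmZ4iZq5cwACV4h2ZmZ3d3Z4m8uVMkV4mrzdyodVVWd2ZniJq7l2IAE1d3dmVmd3Zmeau5YyNXiJm83bqHZmZ3ZneImby4diACRWZ2ZmZ3d2Z4mql0M1eIiJvNy5h3d3d3d4iJrMp3UhEjRWdmZmd3d3iJmXU0V4iIibzcuoh3d3d3d4mrzJd1IiI0VnZmZ3iHd3iIdkRniId4q8zLqYh3eId3eJvMuXdTIiI1ZmVWeJiHd3d2RGeIh3eJq7u6mXeIh3d3irzLh3ZTESRWVUVomYd2ZmVVaIiHd3iaq7upd4iId2Z5vNyXd3UyI0VUNFeamGVVVFVoiId3d4iaqqp3iIh2Znm83Jd3dkM0VUQzR5qYdURERniIh3d3d4iamXeIiHZmeKzcp3d3VERVRDJGmqh1RDRGeIiHd3d3eImZ"/>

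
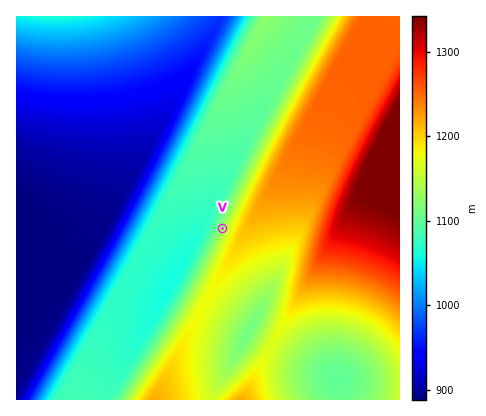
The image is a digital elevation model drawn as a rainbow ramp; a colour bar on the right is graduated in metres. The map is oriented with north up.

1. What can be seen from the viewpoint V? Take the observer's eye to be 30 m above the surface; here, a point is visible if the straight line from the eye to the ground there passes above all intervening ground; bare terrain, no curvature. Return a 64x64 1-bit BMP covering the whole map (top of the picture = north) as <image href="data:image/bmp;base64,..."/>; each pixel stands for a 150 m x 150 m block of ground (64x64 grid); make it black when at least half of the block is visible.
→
<image width="64" height="64" href="data:image/bmp;base64,Qk0+AgAAAAAAAD4AAAAoAAAAQAAAAEAAAAABAAEAAAAAAAACAAATCwAAEwsAAAIAAAAAAAAA////AAAAAAAB///gAAAAAAH//+AAAAAAAP//4AAAAAAA///gAAAAAAB///AAAAAAAD//8AAAAAAAP//wAAAAAAAf//AAAAAAAB//8AAAAAAAD//4AAAAAAAP//gAAAAAAAf/+AAAAAAAB//8AAAAAAAD//wAAAAAAAP//AAAAAAAAf/+AAAAAAAB//4AAAAAAAD//wAAAAAAAH//AAAAAAAAf/+AAAAAAAA//4AAAAAAAD//wAAAAAAAH//AAAAAAAAf/+AAAAAAAA//4AAAAAAAD//wAAAAAAAH//AAAAAAAAf/+AAAAAAAA//8AAAAAAAB//wAAAAAAAH//gAAAAAAAP/+AAAAAAAA//8AAAAAAAB//wAAAAAAAH//gAAAAAAAP/+AAAAAAAA//8AAAIAAAB//wAAAwAAAH//gAADAAAAP/+AAAOAAAAf/8AAA8AAAB//wAAD4AAAD//gAAPwAAAP/+AAA/gAAAf/8AAD/AAAB//wAAP+AAAD//gAA/8AAAP/+AAD/4AAAf/4AAP/wAAB//wAA//gAAD//AAD//AAAH/+AAP/+AAAf/4AA//8AAA//gAD//4AAD//AAP//wAAH/4AA///gAAf/gAD///AAA/+AAP//+AAD/4AA///8AAH/wAD///4AAf/AAP///wAA/8AA////AAB/4AD///+AAH/gAA=="/>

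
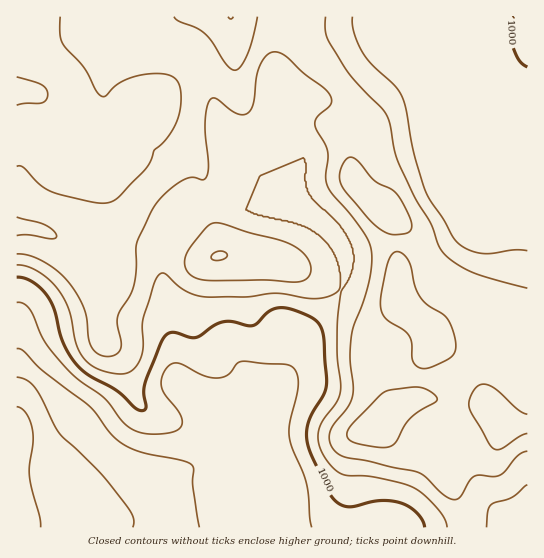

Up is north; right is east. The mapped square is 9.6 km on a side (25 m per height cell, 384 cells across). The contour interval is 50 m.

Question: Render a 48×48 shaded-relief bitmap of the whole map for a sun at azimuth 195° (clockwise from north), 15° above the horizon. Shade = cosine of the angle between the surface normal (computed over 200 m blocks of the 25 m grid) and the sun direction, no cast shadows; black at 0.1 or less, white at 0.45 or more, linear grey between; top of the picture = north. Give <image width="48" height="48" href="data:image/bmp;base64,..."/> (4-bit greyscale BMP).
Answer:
<image width="48" height="48" href="data:image/bmp;base64,Qk32BAAAAAAAAHYAAAAoAAAAMAAAADAAAAABAAQAAAAAAIAEAAATCwAAEwsAABAAAAAAAAAAAAAAABEREQAiIiIAMzMzAERERABVVVUAZmZmAHd3dwCIiIgAmZmZAKqqqgC7u7sAzMzMAN3d3QDu7u4A////AGVFeIdlVmd4iHZmZ3d4iZiId4mruXZ3d1Q1eHZVVmd4iHZVZ3d4mZmIiJq8uXZ3d0M1eHVEVWd4h2VVZ3d4mqmZmrzdyXeIh0NGh2VEVneId2ZmZ3eJq6qrzN7cqImql0RXdlRFZ3iId2Znd3iau7vN7u3Kh4q6mFZndlVWeIiId3d3eImrzd3e7tuXZoq6mGZ3ZVVnmaqZh3d3iIms3d7u3Kh2ZoqqqmZmZVZ5u8u6mHd3iImrzM3cuYd3eJmqu1VVVWebzdy6h3d3d4iZmZmpiHiImZmZq0RFVnis3cuXZmd3d3eHZVZnd4iZmZmYdzNFZ4rMy5dURXd3dnd2QzRVZniZmIiGRCNGeazcuGQzV4iId3d2REVWZneId3dkISNXm97tp1M1eaqZiHd2Znd3ZmZ3ZnZSE0V5vv/9uGVoq7qYiIh3eJmHdmZmZmVCNleb3//9uXeKu6mImZiIiamHdnd3d2UzZ3m87//bqIiruoeJqpiImal2ZneIh2Q1d5q83dypdnirqYiaqZiImZh2ZneIdlRXd6q7u6l2VWiamYmqqHeImYh3d4iHdUV3d6qqqpdlVWeZmZqqmHiaqYd3iZh2VVZ3d6qaqpdmZneJmaqqmJq8uXZomZdlVniHd6qqu5h3h3eJmqu7qr3duXZomXZUV4mIh6u825h4h3iau8zMze/tuXZnh2VVZ3d3dsze25h3d3is3d3d3v/bmHZndlVmZUREVe/+yod3Znis3d3czdyodnd3dmZmUyIjRP/9uYdmZniZq7uqqphlVWeIdmZlMRIjRP/bqHZmZnd3d3d3ZlQzRXeZdmZTIRIzRNy5h2Znd3d1VERDMhEiRnmqh3ZTIiNERJmHZmd4h3d2VDIhEREkZ4vMqHZCI0RVRGZmZniIiHd3dkIREjRWd63sqHQhJFZlVWZmd4mZiIiIh1MzVWZ3et7ah1IBNWZmZmd4iaqYiImZmGVWd3d3nO63VCADVnd3ZneJqqmIiJmZmHZnd3d4rNt0MxE1d3d3d4iaqph3iJmZh3Z3d3d4mqhDMiJHiHd3d4iZmId3d4iZh2Z3d3d4iHUzQzNXd3d4iImZh2ZmZneId2Z4h3d4iGQ0VDRWdneIiJmIdmVWZnd3dmZ4mIiaqXRFZURWZmeJmZmHZlVmZ3d3dmeJmImqqWRWZUVWVmeIiJmHZVVmd4h3ZmeZh3iZh1VnZEVmZmeIiJiHZVVniIh3Zniphnd3ZVZ2VEVmZnd3d4iHZVZniIh2ZompdndmZmdlM0Z3d3d2Znd2ZWZnd3dmZ4qoZnd4iIZTM1Z3d3dmVWZVVWZmVVVVZ5qXZniqqXUzNFZ3d3dlVFRERVVURDNEV5qXd5qql1MzRFZmZ3dmVURERVRFREREaJqYiKqpdUM0RVVmZ3d2ZkRVVEVmZmZmeaqYiaqXVEREVVZmd3d2ZlZmVFZ3d3iJmrqXeamHVERFVmZnd4d2Z3d3ZWeJmZmqqqmHeJmHZVVWZmd3eId2d3d3ZXiZmZqqqql2eJmHZVVWZ3d3iId3dw=="/>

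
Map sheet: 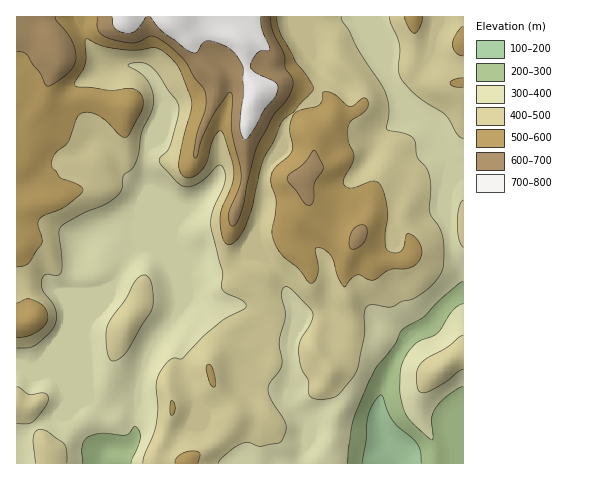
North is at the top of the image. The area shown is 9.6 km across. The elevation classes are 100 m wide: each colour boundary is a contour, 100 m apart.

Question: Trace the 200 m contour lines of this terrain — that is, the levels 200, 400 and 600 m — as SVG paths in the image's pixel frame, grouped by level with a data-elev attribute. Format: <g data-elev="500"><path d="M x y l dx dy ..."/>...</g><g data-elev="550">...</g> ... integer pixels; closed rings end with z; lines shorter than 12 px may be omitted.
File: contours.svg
<g data-elev="200"><path d="M362 463l4-22 2-25 6-13 7-8 2 2 5 15 5 9 25 24 3 7 0 11"/></g><g data-elev="400"><path d="M67 463l0-11-3-8-16-12-7-3-5 2-3 6 3 26"/><path d="M218 463l7-8 16-11 8-1 11 3 18-3 3-2 4-7 1-6-1-5-13-23-4-10 1-6 10-13 3-7-3-22 6-26-4-21 3-8 3 0 5 3 20 22 1 4-2 6-12 21 1 18 2 9 6 11 2 15 5 3 11 0 8-2 5-2 18-24 7-35 0-22 3-7 5-2 19 2 11-5 12-4 18-13 8-9 3-7 0-30-3-11-10-15 1-27-3-15-11-14-2-14-2-5-7-4-17-4-2-1 2-19-3-16-6-11-23-35-8-17-7-11 0-3"/><path d="M17 424l10 0 6-2 13-16 2-8-1-3-2-2-16 1-12-7"/><path d="M112 361l7-2 7-7 26-43 1-8-1-14-2-8-4-4-5 1-5 5-10 18-18 26-2 8 0 14 3 10z"/><path d="M17 348l11 0 7-3 14-12 6-10 2-7-2-8-11-16-3-9 1-5 4-4 11 1 4-3 1-15-3-23 1-6 4-4 16-9 24-10 11-8 7-8 2-14 7-6 5-6 3-10 2-20 11-22 2-13-3-10-5-9-7-7-11-6 3-3 5 0 11 1 11 10 18 26 3 6-1 11-7 27-4 7-7 7-1 3 2 4 17 18 8 4 7-1 8-4 17-17 4 1 2 4 1 12-13 29-1 17 12 44-1 17 5 4 15 7 4 6-2 3-21 11-15 12-26 27-10 0-10 9-6 15 2 24-2 19-12 29-1 8"/><path d="M463 335l-4 2-12 10-19 10-7 6-5 11 2 15 3 4 9-2 16-9 13-11 4-1"/><path d="M463 200l-2 2-2 6-2 14 2 17 4 8"/><path d="M389 17l10 27-1 25 4 10 15 17 28 19 13 20 5 3"/></g><g data-elev="600"><path d="M351 249l6-1 7-6 3-10-2-7-7 0-6 6-3 11z"/><path d="M306 204l3 1 4-3 1-19 9-15-5-14-4-4-10 14-14 10-3 4 1 4z"/><path d="M17 51l7 1 3 3 13 18 7 13 6-2 14-10 8-11 0-13-5-12-13-17-2-4"/><path d="M97 17l1 12 7 7 11 4 15 3 8-1 11-6 4 0 15 10 17 16 8 15 10 12 2 8-1 13-9 27-2 17 1 4 2-2 4-16 12-25 15-21 3-1 2 5-1 32 8 35 1 11-2 12-10 25 0 8 3 5 5-4 5-11 5-28 11-38 14-28 14-16 7-14-1-9-7-10-1-14-11-23-3-14"/></g>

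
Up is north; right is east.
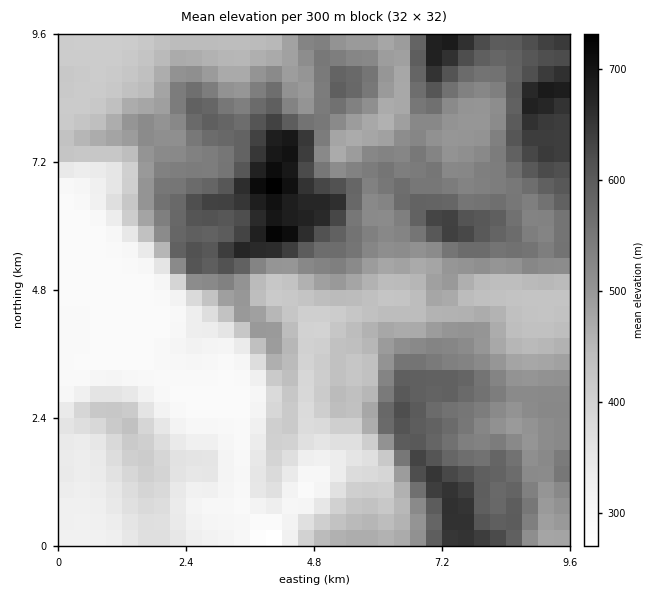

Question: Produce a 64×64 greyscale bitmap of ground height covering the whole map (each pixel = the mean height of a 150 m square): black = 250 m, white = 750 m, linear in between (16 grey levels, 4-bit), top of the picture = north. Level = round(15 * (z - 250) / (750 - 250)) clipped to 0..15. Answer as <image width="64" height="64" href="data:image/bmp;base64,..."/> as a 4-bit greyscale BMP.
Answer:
<image width="64" height="64" href="data:image/bmp;base64,Qk12CAAAAAAAAHYAAAAoAAAAQAAAAEAAAAABAAQAAAAAAAAIAAATCwAAEwsAABAAAAAAAAAAAAAAABEREQAiIiIAMzMzAERERABVVVUAZmZmAHd3dwCIiIgAmZmZAKqqqgC7u7sAzMzMAN3d3QDu7u4A////ACIiIiIzREQzMiIiIREBI0VmZnd2Zmd4q8zMzMu6h3d3IiIiIjM0QzMiIiIhEQEjRWZmZmZmZ3ibzMzLu7qXd3ciIiIjMzRDMyIiIiERESNEVWZmZmZneJvMzLuquph3dyIiIiMzREMzIiIiERERIjNFVWZmZWZ4m83cuqq6qHd4IiIiMzRERDIiIREREiIiIjRFVmZVZnirzdy6qqqod4giIiIzNEREMiIiIREjMyESI0VVVVVXiavMzLqqqqh3iCIiIzNEREQyIiIhESNDIREiNFVVVVeKvMzMuqqqmHeIMyIjM0RERDMiMiISNEMyERI0RVVFZ5vMzMu6qqqYiIgzMzMzRFVUMzMzIhI0RDIREiNEREVorMzMu7qqqZiImTMzMzRFVVRDMzMiEjREMyESIzRERWm8zLu7qqqpiIiZMzIzNEVVVEMzMyISJERDIiIjMzNFery7qqqqqqmIiJkzIjNEVVVEMzMzIhEjRUQzIzMzNFabu7qpmZmqqYiImTMzM0RVVUQzMzMhESNFVEMzMzNFaKu7qpmYiZmYiIiIMzMzRFVUQzIiIiERI0VUQzRERFaJq7qqqZiImIh4iIgzMzRFVVQzIiIiEREjRVVENERFV5q7qqqqmYiId3iIiDNERVZlVDIiERERESNFVURFVVVnm7u6qqmZiId3iIiIM0VVVmVDIiERERERIkVVREVmVWibu7qqmZmYiHiIiIgjRFVVVDIiERERERESNVVERWZmZ5q7uqmZmZmYiIiIiCIjRERDMiERERERERI1VURVZmZniruqqqqpmZmIiIiIESIzMyIiEREREREREjVVRFVmZVaKq6qquqqZmYiIiIgRESIiIiEREREREREiRWVERWZVVomrqqu7qqmYiIiIiBERERERERERERERESNWZURVVVVWeaqqqqqqmYiHd4iIERERERERERERERESNGdlRFVWVVZ5mqmZmZmYiHd3d3cRERERERERIiIhERI1d2VUVVZVVniZmZmIiIh3d2d3dxEREREREREiIiISI0Z3ZlRFVmVmeIiJiIiIh3dmZmZmERERERERESIiIiI0V4dmVEVWZmZ3iIiIiIiHdmZmZmYREREREREREiMiI0V4h2VURVZmZ3d3d3iIiId2ZmZmZhERERERERESIzM0V4iHZVREVWZmZ2Zmd3d3h3ZmVVZmEREREREREREjM0Z4h3ZlVERVVWZmZmZmZnd3dmZVVVYRERERERERESNEV4h2ZVVVVVVVVVZmZmZmZmZmZVVVVRERERERERESNFVnh2ZVVVVVVWZlVVVmZ3ZmZmZVVVVVERERERERESNFZniHZVVVVmZmZmZVVWZ3d2ZlVVVVVVURERERERESNGiHiIdlVVVmd3d2ZmZmZneHZmZVVWZmZhERERERERJGmZmZl2ZlVmd4iHd2ZmZmd4d2ZmZmZmZmERERERERI2mrqqqph3ZneIiIiHd3d2Z3d3d3d3eIh3cRERERERI1iru7vMupmIiZmZmYh3d3d3d4iIiIiZmYmRERERERIkebu7vM3My7u6qZmZmIiIiHeImZmZmZmZmZERERERI0aKu7q7zd3e7cu6qqqZiIiIiJqqqqmZqZmZkRERERI0Z5qqqqq8zd7+3cuqqpmYiImau7u7qqqpmJmRERERI0V4maqqqqu83u7tzLupmYiImavMzLu6qpmIiZERERI0VniZqruqq7ze7d3dy6mYiIiZq8zLu7qqmYiJkRERIkVniZqru7u7vN3d3d3cupiIiJq7u7uqqqqZiJmRERIjRWeJmqvMzMzM3d3d3d3KmIiJqqqqqpmqqZmZmqEREjNFZ4mZq7u8zN3u7d3M3cuYiJqqqaqZmZmZmZmqsREiMzRXiZmaqru83u7u3czMu6mJmqmZmZmJmZmZmquxEiIjNFeJmZmZqrze7v7cu7qqmZmZmZmZiImZmZqqu7IiIiM0V4mZmZmZq83u7ty6mZmZmZmZmZmIiZmZqru7tDMzMzRXiImZmZmavN3u3KmHeImZmYmZmIiJmZmru8u1VUREVWeIiIiZmZqs3e7cuXd3iJmYiZmIiIiJmqvMzMZmZmZmZ4iIiJmZmqvN7u25d2d4iIiJmIiIiIiau8zMxWZnd3d4iIiJmZqqq83e7cqHZnd3eImIiHiIiJq8zMzFVmZ3d4iIiImaqqqrzd3cuod3d3d3iIiId4iImrzMzMVVZmZ3iIiIiaqqqqvMy7qpmHd3ZmeIiIiHd4iKvMzMxVVVZneIiHiaqqqpmru6mYmZiHd2Z3iZiId3eIm8zMzFVVVWZ3d3eJqqqpmaq6mIiZmYiHdmeJmYiIiIibzdzMVVVVVmZmd4mqqZiImqqYeImpmYh2Z5qpiIiIiJvd3cxVVVVVZmZnmaqZiIiJqod4iaqpmIdnmrqZiIiJq93d3VVVVVVVZmeJmZiHd4mZh3iJq6qZh2eau6mZmZmrzd3dVVVVVVVmZ4iIh3d3iJh3eImqqpmHZ5vMuqmZmaq8zN1VVVVVVVZneHd3dmd4h3d4maqpmYdnm8zLqpmZqqu8zFVVVVVVVmZ3d3ZmZnd3d3iZmZmYh3eb3cy6qqqqq7u7VVVVVVVVZmZmZmZmZmZ3iJmYiIh3eJvd3Mu6qqq7u7tVVVVVVVVWZmZmZmZmZneJmYh3d3d4m93dzLuqq7u7zFVVVVVVVVZmZmZmZmZmd4mYh3d3d3ibzd3cu7qru8zM"/>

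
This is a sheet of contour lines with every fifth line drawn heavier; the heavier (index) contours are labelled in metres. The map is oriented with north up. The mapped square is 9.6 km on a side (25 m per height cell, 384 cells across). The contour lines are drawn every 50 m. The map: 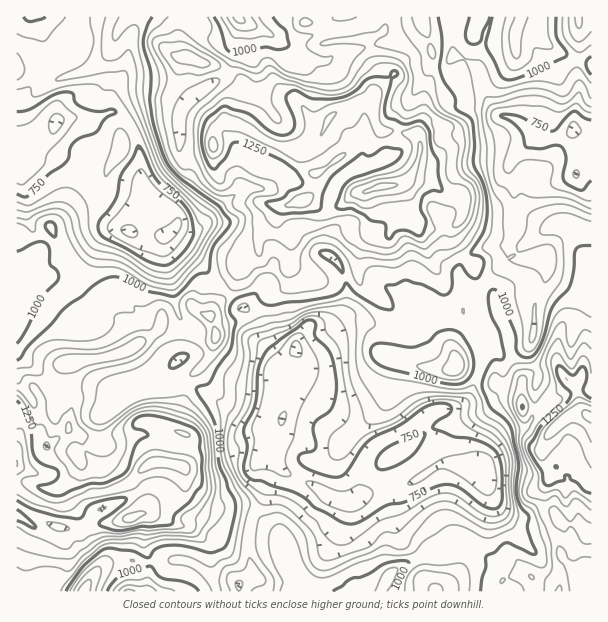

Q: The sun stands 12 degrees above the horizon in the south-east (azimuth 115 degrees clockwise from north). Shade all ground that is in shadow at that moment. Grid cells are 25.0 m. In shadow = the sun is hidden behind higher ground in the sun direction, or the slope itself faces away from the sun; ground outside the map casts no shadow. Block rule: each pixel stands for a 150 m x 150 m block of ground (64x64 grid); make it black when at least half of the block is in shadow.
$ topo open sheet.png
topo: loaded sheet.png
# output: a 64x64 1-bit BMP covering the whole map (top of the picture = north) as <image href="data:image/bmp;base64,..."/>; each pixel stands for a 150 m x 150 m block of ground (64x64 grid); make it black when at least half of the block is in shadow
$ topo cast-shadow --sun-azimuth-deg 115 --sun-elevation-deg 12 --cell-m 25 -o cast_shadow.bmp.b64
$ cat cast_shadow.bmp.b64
<image width="64" height="64" href="data:image/bmp;base64,Qk0+AgAAAAAAAD4AAAAoAAAAQAAAAEAAAAABAAEAAAAAAAACAAATCwAAEwsAAAIAAAAAAAAA////AAAAAAAA/ABcAQBwMAH+ADgxgHAwAfYAOH/AADAABAAgf+AAcAAAACA/uADwAAAAID+8BPAAAAAgH7gP4AAAACAHOA/gAHgAOAe8H+AAfAAAB/4/wA4cAAAA/j+ID+AAAAA+f8AD+AAAAAD/4gP8AAAAAf/hAf4AAAAD/8EA/gAGAYP/wwD8AARgx//CAPgAAgAH/+AM+AADAA//8Az+AAMAD//4AP8AAwAH//4A/4ABDAf//gAgAAAcAf/4gAAAADwAP3igACAAfAAf/vgAMAD+A5/2/+AYAf8Hn/bz+AwB/wcP9mH8DAD+Ag/2AHscAPwAAfIAAwAAAAAB+AADIAAAAAD4AABgAAAAAPgAAfAAAAAAPAAD8AgEAAA8AAPyBAwAADwAB/8ECAAAPAAH/wAQAAA8AA//gAAAABgAH//ACAABgCAf/+AEAAHA8B//4AAAgADwD/8AAAAAAPAP/f4YAAAA4Afg/xwAAAHgB+x/P4AAA/AH3AAf8AEAcAfcAAfwAQAAB7wAAPgAABgP/AAAOAAAHD/8BwAQAAIO//wHQBgAAA///gdAOAAAAf/+AmAYAAAB//4AeAgAAgP/vgL/AAADA/+HAf8AAAEQ/4Gz/wAAAQA/gHf/AAQDAZ+AYf8ABgMB3wAAAAAGAwHfAATgAA4DAf8AYgcATgMR/4BzAYBOAw=="/>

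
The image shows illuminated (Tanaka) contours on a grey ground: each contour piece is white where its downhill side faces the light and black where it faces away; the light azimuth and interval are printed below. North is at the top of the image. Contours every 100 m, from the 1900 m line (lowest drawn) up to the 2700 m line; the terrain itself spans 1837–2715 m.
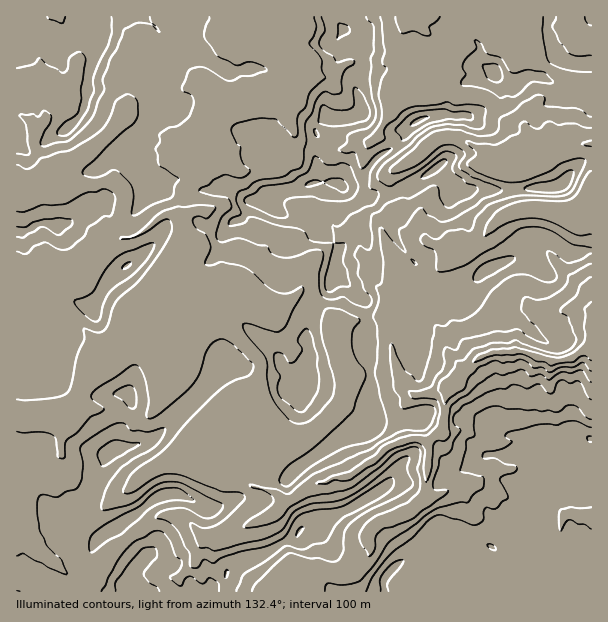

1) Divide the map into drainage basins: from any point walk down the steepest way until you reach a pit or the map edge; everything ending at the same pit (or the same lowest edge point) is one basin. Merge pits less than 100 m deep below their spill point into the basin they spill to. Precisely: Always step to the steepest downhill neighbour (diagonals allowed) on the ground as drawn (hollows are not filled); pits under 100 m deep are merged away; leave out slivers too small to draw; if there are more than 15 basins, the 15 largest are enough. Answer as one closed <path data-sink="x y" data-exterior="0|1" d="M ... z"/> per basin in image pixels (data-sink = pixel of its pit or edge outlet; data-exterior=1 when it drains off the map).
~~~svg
<path data-sink="591 347" data-exterior="1" d="M336 16l-320 1 1 575 575-1 0-340-23 2-21-17-14 0-9 5-13 18-29 12-16 21-45 4-4-29-22-28-12-26-15-14-9 0-24-17-20 0 2-18-4-14 4-7 0-18 9-9 23 2 12-7-7-24 9-16 0-15-12-20-12-10z"/><path data-sink="591 209" data-exterior="1" d="M537 76l-9 0-12 8-12-4-7-4 2 7-1 15-24 17-39 0-21 7-6 6-5 10-10 10-12 6-9 10-10 16-18 6 10 10 6 3 9 0 15 14 12 26 22 28 4 29 45-4 16-21 29-12 10-14 12-9 14 0 21 17 12 0 11-4 0-153-23-5-14-9z"/><path data-sink="410 17" data-exterior="1" d="M548 16l-210 0-1 4 3 6 12 10 12 20 0 15-9 16 7 24-12 7-23-2-9 9 0 18-4 7 4 14-2 18 20 0 8 5 13-5 5-3 10-15 9-10 12-6 10-10 7-12 13-8 12-3 39 0 24-17 1-15-2-7 16 8 15-8 12 2 16-21-9-27z"/>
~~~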